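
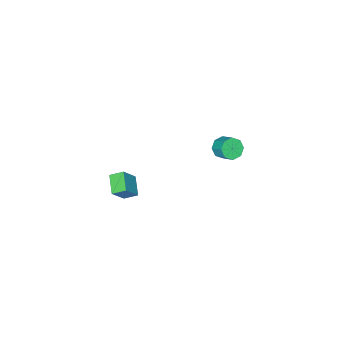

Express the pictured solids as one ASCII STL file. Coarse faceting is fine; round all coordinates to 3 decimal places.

solid 
facet normal -0.144 -0.806 -0.574
outer loop
vertex -3.449 -0.356 -4.19
vertex -3.768 -0.705 -3.62
vertex -4.008 -0.271 -4.169
endloop
endfacet
facet normal 0.056 0.573 -0.817
outer loop
vertex -3.449 -0.356 -4.19
vertex -4.008 -0.271 -4.169
vertex -3.293 0.514 -3.569
endloop
endfacet
facet normal 0.058 0.573 -0.818
outer loop
vertex -3.293 0.514 -3.569
vertex -4.008 -0.271 -4.169
vertex -3.853 0.599 -3.549
endloop
endfacet
facet normal 0.143 0.806 0.574
outer loop
vertex -3.293 0.514 -3.569
vertex -3.853 0.599 -3.549
vertex -3.612 0.165 -3.0
endloop
endfacet
facet normal -0.144 -0.806 -0.574
outer loop
vertex -4.008 -0.271 -4.169
vertex -3.768 -0.705 -3.62
vertex -4.427 -0.44 -3.827
endloop
endfacet
facet normal -0.658 0.511 -0.553
outer loop
vertex -4.008 -0.271 -4.169
vertex -4.427 -0.44 -3.827
vertex -3.853 0.599 -3.549
endloop
endfacet
facet normal -0.658 0.511 -0.552
outer loop
vertex -3.853 0.599 -3.549
vertex -4.427 -0.44 -3.827
vertex -4.271 0.43 -3.207
endloop
endfacet
facet normal 0.144 0.806 0.574
outer loop
vertex -3.853 0.599 -3.549
vertex -4.271 0.43 -3.207
vertex -3.612 0.165 -3.0
endloop
endfacet
facet normal -0.144 -0.806 -0.574
outer loop
vertex -4.427 -0.44 -3.827
vertex -3.768 -0.705 -3.62
vertex -4.459 -0.764 -3.364
endloop
endfacet
facet normal -0.988 0.151 0.037
outer loop
vertex -4.427 -0.44 -3.827
vertex -4.459 -0.764 -3.364
vertex -4.271 0.43 -3.207
endloop
endfacet
facet normal -0.988 0.151 0.035
outer loop
vertex -4.271 0.43 -3.207
vertex -4.459 -0.764 -3.364
vertex -4.304 0.106 -2.744
endloop
endfacet
facet normal 0.144 0.806 0.574
outer loop
vertex -4.271 0.43 -3.207
vertex -4.304 0.106 -2.744
vertex -3.612 0.165 -3.0
endloop
endfacet
facet normal -0.144 -0.805 -0.575
outer loop
vertex -4.459 -0.764 -3.364
vertex -3.768 -0.705 -3.62
vertex -4.087 -1.054 -3.051
endloop
endfacet
facet normal -0.740 -0.298 0.603
outer loop
vertex -4.459 -0.764 -3.364
vertex -4.087 -1.054 -3.051
vertex -4.304 0.106 -2.744
endloop
endfacet
facet normal -0.740 -0.298 0.603
outer loop
vertex -4.304 0.106 -2.744
vertex -4.087 -1.054 -3.051
vertex -3.931 -0.184 -2.43
endloop
endfacet
facet normal 0.144 0.806 0.574
outer loop
vertex -4.304 0.106 -2.744
vertex -3.931 -0.184 -2.43
vertex -3.612 0.165 -3.0
endloop
endfacet
facet normal -0.143 -0.806 -0.574
outer loop
vertex -4.087 -1.054 -3.051
vertex -3.768 -0.705 -3.62
vertex -3.527 -1.139 -3.071
endloop
endfacet
facet normal -0.058 -0.573 0.817
outer loop
vertex -4.087 -1.054 -3.051
vertex -3.527 -1.139 -3.071
vertex -3.931 -0.184 -2.43
endloop
endfacet
facet normal -0.056 -0.573 0.818
outer loop
vertex -3.931 -0.184 -2.43
vertex -3.527 -1.139 -3.071
vertex -3.372 -0.269 -2.451
endloop
endfacet
facet normal 0.144 0.806 0.574
outer loop
vertex -3.931 -0.184 -2.43
vertex -3.372 -0.269 -2.451
vertex -3.612 0.165 -3.0
endloop
endfacet
facet normal -0.144 -0.806 -0.574
outer loop
vertex -3.527 -1.139 -3.071
vertex -3.768 -0.705 -3.62
vertex -3.109 -0.97 -3.413
endloop
endfacet
facet normal 0.659 -0.511 0.552
outer loop
vertex -3.527 -1.139 -3.071
vertex -3.109 -0.97 -3.413
vertex -3.372 -0.269 -2.451
endloop
endfacet
facet normal 0.658 -0.512 0.553
outer loop
vertex -3.372 -0.269 -2.451
vertex -3.109 -0.97 -3.413
vertex -2.953 -0.1 -2.793
endloop
endfacet
facet normal 0.144 0.806 0.574
outer loop
vertex -3.372 -0.269 -2.451
vertex -2.953 -0.1 -2.793
vertex -3.612 0.165 -3.0
endloop
endfacet
facet normal -0.144 -0.806 -0.574
outer loop
vertex -3.109 -0.97 -3.413
vertex -3.768 -0.705 -3.62
vertex -3.076 -0.646 -3.876
endloop
endfacet
facet normal 0.988 -0.152 -0.036
outer loop
vertex -3.109 -0.97 -3.413
vertex -3.076 -0.646 -3.876
vertex -2.953 -0.1 -2.793
endloop
endfacet
facet normal 0.988 -0.150 -0.037
outer loop
vertex -2.953 -0.1 -2.793
vertex -3.076 -0.646 -3.876
vertex -2.921 0.224 -3.256
endloop
endfacet
facet normal 0.144 0.806 0.574
outer loop
vertex -2.953 -0.1 -2.793
vertex -2.921 0.224 -3.256
vertex -3.612 0.165 -3.0
endloop
endfacet
facet normal -0.144 -0.806 -0.574
outer loop
vertex -3.076 -0.646 -3.876
vertex -3.768 -0.705 -3.62
vertex -3.449 -0.356 -4.19
endloop
endfacet
facet normal 0.740 0.298 -0.603
outer loop
vertex -3.076 -0.646 -3.876
vertex -3.449 -0.356 -4.19
vertex -2.921 0.224 -3.256
endloop
endfacet
facet normal 0.740 0.298 -0.603
outer loop
vertex -2.921 0.224 -3.256
vertex -3.449 -0.356 -4.19
vertex -3.293 0.514 -3.569
endloop
endfacet
facet normal 0.144 0.805 0.575
outer loop
vertex -2.921 0.224 -3.256
vertex -3.293 0.514 -3.569
vertex -3.612 0.165 -3.0
endloop
endfacet
facet normal -0.614 0.024 -0.789
outer loop
vertex 2.8 -1.162 -1.686
vertex 3.498 -0.276 -2.203
vertex 3.282 -1.77 -2.08
endloop
endfacet
facet normal -0.562 -0.715 0.416
outer loop
vertex 4.142 -1.804 -0.977
vertex 2.8 -1.162 -1.686
vertex 3.282 -1.77 -2.08
endloop
endfacet
facet normal -0.615 0.024 -0.788
outer loop
vertex 3.282 -1.77 -2.08
vertex 3.498 -0.276 -2.203
vertex 3.979 -0.884 -2.597
endloop
endfacet
facet normal 0.553 -0.699 -0.453
outer loop
vertex 3.979 -0.884 -2.597
vertex 4.142 -1.804 -0.977
vertex 3.282 -1.77 -2.08
endloop
endfacet
facet normal -0.553 0.700 0.453
outer loop
vertex 2.8 -1.162 -1.686
vertex 4.358 -0.31 -1.1
vertex 3.498 -0.276 -2.203
endloop
endfacet
facet normal -0.562 -0.715 0.417
outer loop
vertex 3.661 -1.196 -0.583
vertex 2.8 -1.162 -1.686
vertex 4.142 -1.804 -0.977
endloop
endfacet
facet normal -0.553 0.699 0.453
outer loop
vertex 3.661 -1.196 -0.583
vertex 4.358 -0.31 -1.1
vertex 2.8 -1.162 -1.686
endloop
endfacet
facet normal 0.562 0.715 -0.416
outer loop
vertex 3.498 -0.276 -2.203
vertex 4.358 -0.31 -1.1
vertex 3.979 -0.884 -2.597
endloop
endfacet
facet normal 0.553 -0.700 -0.453
outer loop
vertex 4.84 -0.918 -1.494
vertex 4.142 -1.804 -0.977
vertex 3.979 -0.884 -2.597
endloop
endfacet
facet normal 0.562 0.715 -0.416
outer loop
vertex 3.979 -0.884 -2.597
vertex 4.358 -0.31 -1.1
vertex 4.84 -0.918 -1.494
endloop
endfacet
facet normal 0.615 -0.024 0.788
outer loop
vertex 4.84 -0.918 -1.494
vertex 3.661 -1.196 -0.583
vertex 4.142 -1.804 -0.977
endloop
endfacet
facet normal 0.615 -0.024 0.788
outer loop
vertex 4.358 -0.31 -1.1
vertex 3.661 -1.196 -0.583
vertex 4.84 -0.918 -1.494
endloop
endfacet

endsolid


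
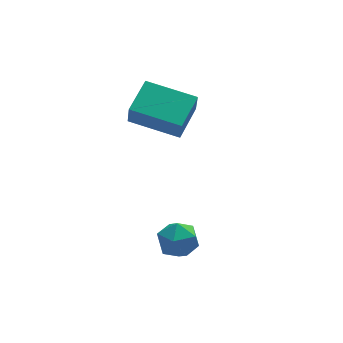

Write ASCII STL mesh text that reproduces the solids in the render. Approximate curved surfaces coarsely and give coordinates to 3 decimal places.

solid 
facet normal -0.970 0.148 -0.195
outer loop
vertex -3.168 0.728 -2.261
vertex -3.318 -0.026 -2.087
vertex -3.348 0.522 -1.521
endloop
endfacet
facet normal -0.665 0.746 0.046
outer loop
vertex -3.168 0.728 -2.261
vertex -3.348 0.522 -1.521
vertex -2.772 1.044 -1.656
endloop
endfacet
facet normal -0.126 0.911 -0.393
outer loop
vertex -3.168 0.728 -2.261
vertex -2.772 1.044 -1.656
vertex -2.385 0.817 -2.305
endloop
endfacet
facet normal -0.098 0.414 -0.905
outer loop
vertex -3.168 0.728 -2.261
vertex -2.385 0.817 -2.305
vertex -2.723 0.156 -2.571
endloop
endfacet
facet normal -0.619 -0.057 -0.783
outer loop
vertex -3.168 0.728 -2.261
vertex -2.723 0.156 -2.571
vertex -3.318 -0.026 -2.087
endloop
endfacet
facet normal -0.390 0.609 0.691
outer loop
vertex -2.772 1.044 -1.656
vertex -3.348 0.522 -1.521
vertex -2.677 0.484 -1.109
endloop
endfacet
facet normal -0.884 -0.358 0.300
outer loop
vertex -3.348 0.522 -1.521
vertex -3.318 -0.026 -2.087
vertex -3.015 -0.177 -1.375
endloop
endfacet
facet normal -0.318 -0.689 -0.651
outer loop
vertex -3.318 -0.026 -2.087
vertex -2.723 0.156 -2.571
vertex -2.628 -0.404 -2.024
endloop
endfacet
facet normal 0.525 0.073 -0.848
outer loop
vertex -2.723 0.156 -2.571
vertex -2.385 0.817 -2.305
vertex -2.052 0.118 -2.159
endloop
endfacet
facet normal 0.482 0.876 -0.019
outer loop
vertex -2.385 0.817 -2.305
vertex -2.772 1.044 -1.656
vertex -2.082 0.666 -1.593
endloop
endfacet
facet normal 0.098 -0.414 0.905
outer loop
vertex -2.232 -0.088 -1.419
vertex -2.677 0.484 -1.109
vertex -3.015 -0.177 -1.375
endloop
endfacet
facet normal 0.126 -0.911 0.393
outer loop
vertex -2.232 -0.088 -1.419
vertex -3.015 -0.177 -1.375
vertex -2.628 -0.404 -2.024
endloop
endfacet
facet normal 0.665 -0.746 -0.046
outer loop
vertex -2.232 -0.088 -1.419
vertex -2.628 -0.404 -2.024
vertex -2.052 0.118 -2.159
endloop
endfacet
facet normal 0.970 -0.148 0.195
outer loop
vertex -2.232 -0.088 -1.419
vertex -2.052 0.118 -2.159
vertex -2.082 0.666 -1.593
endloop
endfacet
facet normal 0.619 0.057 0.783
outer loop
vertex -2.232 -0.088 -1.419
vertex -2.082 0.666 -1.593
vertex -2.677 0.484 -1.109
endloop
endfacet
facet normal -0.525 -0.073 0.848
outer loop
vertex -3.015 -0.177 -1.375
vertex -2.677 0.484 -1.109
vertex -3.348 0.522 -1.521
endloop
endfacet
facet normal -0.482 -0.876 0.019
outer loop
vertex -2.628 -0.404 -2.024
vertex -3.015 -0.177 -1.375
vertex -3.318 -0.026 -2.087
endloop
endfacet
facet normal 0.390 -0.609 -0.691
outer loop
vertex -2.052 0.118 -2.159
vertex -2.628 -0.404 -2.024
vertex -2.723 0.156 -2.571
endloop
endfacet
facet normal 0.884 0.358 -0.300
outer loop
vertex -2.082 0.666 -1.593
vertex -2.052 0.118 -2.159
vertex -2.385 0.817 -2.305
endloop
endfacet
facet normal 0.318 0.689 0.651
outer loop
vertex -2.677 0.484 -1.109
vertex -2.082 0.666 -1.593
vertex -2.772 1.044 -1.656
endloop
endfacet
facet normal -0.791 0.584 0.183
outer loop
vertex -3.347 3.742 2.232
vertex -2.469 4.789 2.686
vertex -3.298 4.088 1.338
endloop
endfacet
facet normal -0.610 -0.727 -0.315
outer loop
vertex -1.811 2.991 0.994
vertex -3.347 3.742 2.232
vertex -3.298 4.088 1.338
endloop
endfacet
facet normal -0.791 0.584 0.183
outer loop
vertex -3.298 4.088 1.338
vertex -2.469 4.789 2.686
vertex -2.42 5.136 1.792
endloop
endfacet
facet normal 0.051 0.361 -0.931
outer loop
vertex -2.42 5.136 1.792
vertex -1.811 2.991 0.994
vertex -3.298 4.088 1.338
endloop
endfacet
facet normal -0.051 -0.361 0.931
outer loop
vertex -3.347 3.742 2.232
vertex -0.982 3.692 2.342
vertex -2.469 4.789 2.686
endloop
endfacet
facet normal -0.610 -0.727 -0.316
outer loop
vertex -1.86 2.644 1.888
vertex -3.347 3.742 2.232
vertex -1.811 2.991 0.994
endloop
endfacet
facet normal -0.051 -0.361 0.931
outer loop
vertex -1.86 2.644 1.888
vertex -0.982 3.692 2.342
vertex -3.347 3.742 2.232
endloop
endfacet
facet normal 0.610 0.727 0.316
outer loop
vertex -2.469 4.789 2.686
vertex -0.982 3.692 2.342
vertex -2.42 5.136 1.792
endloop
endfacet
facet normal 0.051 0.361 -0.931
outer loop
vertex -0.933 4.038 1.448
vertex -1.811 2.991 0.994
vertex -2.42 5.136 1.792
endloop
endfacet
facet normal 0.610 0.727 0.315
outer loop
vertex -2.42 5.136 1.792
vertex -0.982 3.692 2.342
vertex -0.933 4.038 1.448
endloop
endfacet
facet normal 0.791 -0.584 -0.183
outer loop
vertex -0.933 4.038 1.448
vertex -1.86 2.644 1.888
vertex -1.811 2.991 0.994
endloop
endfacet
facet normal 0.791 -0.584 -0.183
outer loop
vertex -0.982 3.692 2.342
vertex -1.86 2.644 1.888
vertex -0.933 4.038 1.448
endloop
endfacet

endsolid


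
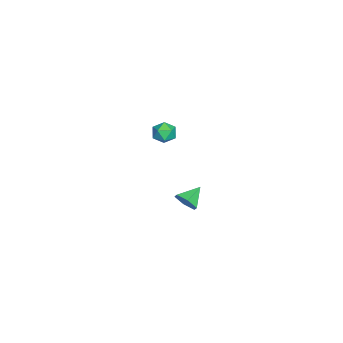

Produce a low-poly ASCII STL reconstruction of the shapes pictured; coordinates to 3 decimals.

solid 
facet normal 0.351 0.099 0.931
outer loop
vertex 1.461 -3.189 3.928
vertex 0.946 -3.654 4.172
vertex 1.599 -3.911 3.953
endloop
endfacet
facet normal 0.873 0.183 0.452
outer loop
vertex 1.461 -3.189 3.928
vertex 1.599 -3.911 3.953
vertex 1.817 -3.515 3.372
endloop
endfacet
facet normal 0.692 0.722 0.020
outer loop
vertex 1.461 -3.189 3.928
vertex 1.817 -3.515 3.372
vertex 1.297 -3.013 3.233
endloop
endfacet
facet normal 0.058 0.971 0.232
outer loop
vertex 1.461 -3.189 3.928
vertex 1.297 -3.013 3.233
vertex 0.759 -3.099 3.727
endloop
endfacet
facet normal -0.153 0.586 0.796
outer loop
vertex 1.461 -3.189 3.928
vertex 0.759 -3.099 3.727
vertex 0.946 -3.654 4.172
endloop
endfacet
facet normal 0.909 -0.413 0.060
outer loop
vertex 1.817 -3.515 3.372
vertex 1.599 -3.911 3.953
vertex 1.521 -4.181 3.273
endloop
endfacet
facet normal 0.064 -0.547 0.834
outer loop
vertex 1.599 -3.911 3.953
vertex 0.946 -3.654 4.172
vertex 0.983 -4.267 3.767
endloop
endfacet
facet normal -0.750 0.242 0.616
outer loop
vertex 0.946 -3.654 4.172
vertex 0.759 -3.099 3.727
vertex 0.463 -3.765 3.628
endloop
endfacet
facet normal -0.409 0.863 -0.296
outer loop
vertex 0.759 -3.099 3.727
vertex 1.297 -3.013 3.233
vertex 0.681 -3.369 3.047
endloop
endfacet
facet normal 0.615 0.460 -0.640
outer loop
vertex 1.297 -3.013 3.233
vertex 1.817 -3.515 3.372
vertex 1.334 -3.626 2.828
endloop
endfacet
facet normal -0.058 -0.971 -0.232
outer loop
vertex 0.819 -4.091 3.072
vertex 1.521 -4.181 3.273
vertex 0.983 -4.267 3.767
endloop
endfacet
facet normal -0.692 -0.722 -0.020
outer loop
vertex 0.819 -4.091 3.072
vertex 0.983 -4.267 3.767
vertex 0.463 -3.765 3.628
endloop
endfacet
facet normal -0.873 -0.183 -0.452
outer loop
vertex 0.819 -4.091 3.072
vertex 0.463 -3.765 3.628
vertex 0.681 -3.369 3.047
endloop
endfacet
facet normal -0.351 -0.099 -0.931
outer loop
vertex 0.819 -4.091 3.072
vertex 0.681 -3.369 3.047
vertex 1.334 -3.626 2.828
endloop
endfacet
facet normal 0.153 -0.586 -0.796
outer loop
vertex 0.819 -4.091 3.072
vertex 1.334 -3.626 2.828
vertex 1.521 -4.181 3.273
endloop
endfacet
facet normal 0.409 -0.863 0.296
outer loop
vertex 0.983 -4.267 3.767
vertex 1.521 -4.181 3.273
vertex 1.599 -3.911 3.953
endloop
endfacet
facet normal -0.615 -0.460 0.640
outer loop
vertex 0.463 -3.765 3.628
vertex 0.983 -4.267 3.767
vertex 0.946 -3.654 4.172
endloop
endfacet
facet normal -0.909 0.413 -0.060
outer loop
vertex 0.681 -3.369 3.047
vertex 0.463 -3.765 3.628
vertex 0.759 -3.099 3.727
endloop
endfacet
facet normal -0.064 0.547 -0.834
outer loop
vertex 1.334 -3.626 2.828
vertex 0.681 -3.369 3.047
vertex 1.297 -3.013 3.233
endloop
endfacet
facet normal 0.750 -0.242 -0.616
outer loop
vertex 1.521 -4.181 3.273
vertex 1.334 -3.626 2.828
vertex 1.817 -3.515 3.372
endloop
endfacet
facet normal 0.717 -0.514 -0.472
outer loop
vertex -0.965 -2.659 -3.591
vertex -1.49 -2.854 -4.176
vertex -1.047 -2.179 -4.238
endloop
endfacet
facet normal 0.279 0.788 0.549
outer loop
vertex -0.965 -2.659 -3.591
vertex -1.047 -2.179 -4.238
vertex -2.45 -2.166 -3.544
endloop
endfacet
facet normal 0.717 -0.514 -0.472
outer loop
vertex -1.047 -2.179 -4.238
vertex -1.49 -2.854 -4.176
vertex -1.572 -2.374 -4.823
endloop
endfacet
facet normal -0.104 0.968 -0.229
outer loop
vertex -1.047 -2.179 -4.238
vertex -1.572 -2.374 -4.823
vertex -2.45 -2.166 -3.544
endloop
endfacet
facet normal 0.717 -0.514 -0.472
outer loop
vertex -1.572 -2.374 -4.823
vertex -1.49 -2.854 -4.176
vertex -2.015 -3.049 -4.761
endloop
endfacet
facet normal -0.716 0.418 -0.559
outer loop
vertex -1.572 -2.374 -4.823
vertex -2.015 -3.049 -4.761
vertex -2.45 -2.166 -3.544
endloop
endfacet
facet normal 0.717 -0.514 -0.472
outer loop
vertex -2.015 -3.049 -4.761
vertex -1.49 -2.854 -4.176
vertex -1.933 -3.529 -4.114
endloop
endfacet
facet normal -0.944 -0.311 -0.111
outer loop
vertex -2.015 -3.049 -4.761
vertex -1.933 -3.529 -4.114
vertex -2.45 -2.166 -3.544
endloop
endfacet
facet normal 0.717 -0.514 -0.472
outer loop
vertex -1.933 -3.529 -4.114
vertex -1.49 -2.854 -4.176
vertex -1.408 -3.334 -3.529
endloop
endfacet
facet normal -0.560 -0.491 0.667
outer loop
vertex -1.933 -3.529 -4.114
vertex -1.408 -3.334 -3.529
vertex -2.45 -2.166 -3.544
endloop
endfacet
facet normal 0.717 -0.514 -0.472
outer loop
vertex -1.408 -3.334 -3.529
vertex -1.49 -2.854 -4.176
vertex -0.965 -2.659 -3.591
endloop
endfacet
facet normal 0.051 0.058 0.997
outer loop
vertex -1.408 -3.334 -3.529
vertex -0.965 -2.659 -3.591
vertex -2.45 -2.166 -3.544
endloop
endfacet

endsolid


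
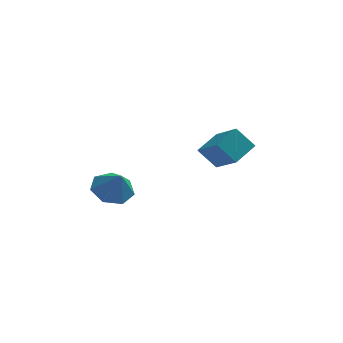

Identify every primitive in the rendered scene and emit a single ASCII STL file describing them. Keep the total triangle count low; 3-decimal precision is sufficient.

solid 
facet normal -0.334 0.426 -0.841
outer loop
vertex -1.249 -4.14 -1.146
vertex -1.714 -3.511 -0.643
vertex -0.843 -3.466 -0.966
endloop
endfacet
facet normal 0.846 -0.528 0.070
outer loop
vertex -1.249 -4.14 -1.146
vertex -0.843 -3.466 -0.966
vertex -1.306 -4.029 0.383
endloop
endfacet
facet normal -0.334 0.425 -0.841
outer loop
vertex -0.843 -3.466 -0.966
vertex -1.714 -3.511 -0.643
vertex -1.092 -2.826 -0.544
endloop
endfacet
facet normal 0.923 0.118 0.366
outer loop
vertex -0.843 -3.466 -0.966
vertex -1.092 -2.826 -0.544
vertex -1.306 -4.029 0.383
endloop
endfacet
facet normal -0.334 0.425 -0.841
outer loop
vertex -1.092 -2.826 -0.544
vertex -1.714 -3.511 -0.643
vertex -1.81 -2.701 -0.196
endloop
endfacet
facet normal 0.447 0.495 0.745
outer loop
vertex -1.092 -2.826 -0.544
vertex -1.81 -2.701 -0.196
vertex -1.306 -4.029 0.383
endloop
endfacet
facet normal -0.334 0.425 -0.841
outer loop
vertex -1.81 -2.701 -0.196
vertex -1.714 -3.511 -0.643
vertex -2.455 -3.186 -0.185
endloop
endfacet
facet normal -0.223 0.317 0.922
outer loop
vertex -1.81 -2.701 -0.196
vertex -2.455 -3.186 -0.185
vertex -1.306 -4.029 0.383
endloop
endfacet
facet normal -0.334 0.425 -0.841
outer loop
vertex -2.455 -3.186 -0.185
vertex -1.714 -3.511 -0.643
vertex -2.542 -3.915 -0.519
endloop
endfacet
facet normal -0.583 -0.280 0.763
outer loop
vertex -2.455 -3.186 -0.185
vertex -2.542 -3.915 -0.519
vertex -1.306 -4.029 0.383
endloop
endfacet
facet normal -0.334 0.426 -0.841
outer loop
vertex -2.542 -3.915 -0.519
vertex -1.714 -3.511 -0.643
vertex -2.005 -4.34 -0.947
endloop
endfacet
facet normal -0.361 -0.848 0.388
outer loop
vertex -2.542 -3.915 -0.519
vertex -2.005 -4.34 -0.947
vertex -1.306 -4.029 0.383
endloop
endfacet
facet normal -0.334 0.426 -0.841
outer loop
vertex -2.005 -4.34 -0.947
vertex -1.714 -3.511 -0.643
vertex -1.249 -4.14 -1.146
endloop
endfacet
facet normal 0.275 -0.958 0.080
outer loop
vertex -2.005 -4.34 -0.947
vertex -1.249 -4.14 -1.146
vertex -1.306 -4.029 0.383
endloop
endfacet
facet normal -0.661 0.126 0.740
outer loop
vertex 2.97 1.239 0.483
vertex 2.097 2.477 -0.508
vertex 2.217 0.298 -0.029
endloop
endfacet
facet normal 0.482 -0.684 0.548
outer loop
vertex 3.023 0.143 -0.932
vertex 2.97 1.239 0.483
vertex 2.217 0.298 -0.029
endloop
endfacet
facet normal -0.661 0.126 0.740
outer loop
vertex 2.217 0.298 -0.029
vertex 2.097 2.477 -0.508
vertex 1.344 1.535 -1.02
endloop
endfacet
facet normal -0.575 -0.719 -0.390
outer loop
vertex 1.344 1.535 -1.02
vertex 3.023 0.143 -0.932
vertex 2.217 0.298 -0.029
endloop
endfacet
facet normal 0.576 0.718 0.390
outer loop
vertex 2.97 1.239 0.483
vertex 2.903 2.322 -1.411
vertex 2.097 2.477 -0.508
endloop
endfacet
facet normal 0.483 -0.683 0.547
outer loop
vertex 3.776 1.085 -0.42
vertex 2.97 1.239 0.483
vertex 3.023 0.143 -0.932
endloop
endfacet
facet normal 0.575 0.719 0.391
outer loop
vertex 3.776 1.085 -0.42
vertex 2.903 2.322 -1.411
vertex 2.97 1.239 0.483
endloop
endfacet
facet normal -0.482 0.683 -0.548
outer loop
vertex 2.097 2.477 -0.508
vertex 2.903 2.322 -1.411
vertex 1.344 1.535 -1.02
endloop
endfacet
facet normal -0.575 -0.719 -0.391
outer loop
vertex 2.15 1.381 -1.923
vertex 3.023 0.143 -0.932
vertex 1.344 1.535 -1.02
endloop
endfacet
facet normal -0.482 0.684 -0.547
outer loop
vertex 1.344 1.535 -1.02
vertex 2.903 2.322 -1.411
vertex 2.15 1.381 -1.923
endloop
endfacet
facet normal 0.661 -0.126 -0.740
outer loop
vertex 2.15 1.381 -1.923
vertex 3.776 1.085 -0.42
vertex 3.023 0.143 -0.932
endloop
endfacet
facet normal 0.661 -0.126 -0.740
outer loop
vertex 2.903 2.322 -1.411
vertex 3.776 1.085 -0.42
vertex 2.15 1.381 -1.923
endloop
endfacet

endsolid


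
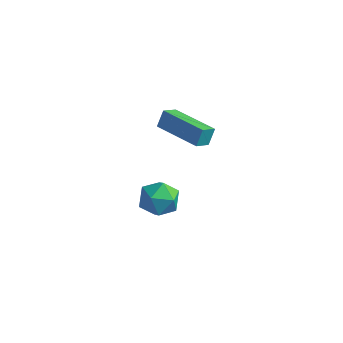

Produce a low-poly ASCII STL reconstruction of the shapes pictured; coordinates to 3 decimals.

solid 
facet normal -0.971 0.230 -0.071
outer loop
vertex -1.503 -3.489 2.473
vertex -1.315 -2.826 2.048
vertex -1.554 -3.915 1.786
endloop
endfacet
facet normal -0.231 -0.819 0.525
outer loop
vertex 0.475 -4.394 1.932
vertex -1.503 -3.489 2.473
vertex -1.554 -3.915 1.786
endloop
endfacet
facet normal -0.971 0.230 -0.070
outer loop
vertex -1.554 -3.915 1.786
vertex -1.315 -2.826 2.048
vertex -1.366 -3.251 1.361
endloop
endfacet
facet normal -0.063 -0.525 -0.849
outer loop
vertex -1.366 -3.251 1.361
vertex 0.475 -4.394 1.932
vertex -1.554 -3.915 1.786
endloop
endfacet
facet normal 0.063 0.526 0.848
outer loop
vertex -1.503 -3.489 2.473
vertex 0.714 -3.305 2.194
vertex -1.315 -2.826 2.048
endloop
endfacet
facet normal -0.232 -0.820 0.524
outer loop
vertex 0.526 -3.969 2.619
vertex -1.503 -3.489 2.473
vertex 0.475 -4.394 1.932
endloop
endfacet
facet normal 0.063 0.525 0.849
outer loop
vertex 0.526 -3.969 2.619
vertex 0.714 -3.305 2.194
vertex -1.503 -3.489 2.473
endloop
endfacet
facet normal 0.231 0.820 -0.524
outer loop
vertex -1.315 -2.826 2.048
vertex 0.714 -3.305 2.194
vertex -1.366 -3.251 1.361
endloop
endfacet
facet normal -0.063 -0.526 -0.848
outer loop
vertex 0.663 -3.731 1.507
vertex 0.475 -4.394 1.932
vertex -1.366 -3.251 1.361
endloop
endfacet
facet normal 0.232 0.819 -0.525
outer loop
vertex -1.366 -3.251 1.361
vertex 0.714 -3.305 2.194
vertex 0.663 -3.731 1.507
endloop
endfacet
facet normal 0.971 -0.230 0.070
outer loop
vertex 0.663 -3.731 1.507
vertex 0.526 -3.969 2.619
vertex 0.475 -4.394 1.932
endloop
endfacet
facet normal 0.971 -0.230 0.070
outer loop
vertex 0.714 -3.305 2.194
vertex 0.526 -3.969 2.619
vertex 0.663 -3.731 1.507
endloop
endfacet
facet normal 0.056 0.988 -0.145
outer loop
vertex -1.508 -3.205 -3.922
vertex -1.957 -3.057 -3.09
vertex -1.002 -3.115 -3.115
endloop
endfacet
facet normal 0.607 0.653 -0.453
outer loop
vertex -1.508 -3.205 -3.922
vertex -1.002 -3.115 -3.115
vertex -0.763 -3.783 -3.757
endloop
endfacet
facet normal 0.345 0.181 -0.921
outer loop
vertex -1.508 -3.205 -3.922
vertex -0.763 -3.783 -3.757
vertex -1.571 -4.137 -4.129
endloop
endfacet
facet normal -0.367 0.225 -0.902
outer loop
vertex -1.508 -3.205 -3.922
vertex -1.571 -4.137 -4.129
vertex -2.308 -3.688 -3.717
endloop
endfacet
facet normal -0.545 0.724 -0.423
outer loop
vertex -1.508 -3.205 -3.922
vertex -2.308 -3.688 -3.717
vertex -1.957 -3.057 -3.09
endloop
endfacet
facet normal 0.955 0.290 0.054
outer loop
vertex -0.763 -3.783 -3.757
vertex -1.002 -3.115 -3.115
vertex -0.752 -3.992 -2.823
endloop
endfacet
facet normal 0.065 0.832 0.551
outer loop
vertex -1.002 -3.115 -3.115
vertex -1.957 -3.057 -3.09
vertex -1.489 -3.543 -2.411
endloop
endfacet
facet normal -0.909 0.405 0.101
outer loop
vertex -1.957 -3.057 -3.09
vertex -2.308 -3.688 -3.717
vertex -2.297 -3.897 -2.783
endloop
endfacet
facet normal -0.621 -0.401 -0.673
outer loop
vertex -2.308 -3.688 -3.717
vertex -1.571 -4.137 -4.129
vertex -2.058 -4.565 -3.425
endloop
endfacet
facet normal 0.531 -0.472 -0.704
outer loop
vertex -1.571 -4.137 -4.129
vertex -0.763 -3.783 -3.757
vertex -1.103 -4.623 -3.45
endloop
endfacet
facet normal 0.367 -0.225 0.902
outer loop
vertex -1.552 -4.475 -2.618
vertex -0.752 -3.992 -2.823
vertex -1.489 -3.543 -2.411
endloop
endfacet
facet normal -0.345 -0.181 0.921
outer loop
vertex -1.552 -4.475 -2.618
vertex -1.489 -3.543 -2.411
vertex -2.297 -3.897 -2.783
endloop
endfacet
facet normal -0.607 -0.653 0.453
outer loop
vertex -1.552 -4.475 -2.618
vertex -2.297 -3.897 -2.783
vertex -2.058 -4.565 -3.425
endloop
endfacet
facet normal -0.056 -0.988 0.145
outer loop
vertex -1.552 -4.475 -2.618
vertex -2.058 -4.565 -3.425
vertex -1.103 -4.623 -3.45
endloop
endfacet
facet normal 0.545 -0.724 0.423
outer loop
vertex -1.552 -4.475 -2.618
vertex -1.103 -4.623 -3.45
vertex -0.752 -3.992 -2.823
endloop
endfacet
facet normal 0.621 0.401 0.673
outer loop
vertex -1.489 -3.543 -2.411
vertex -0.752 -3.992 -2.823
vertex -1.002 -3.115 -3.115
endloop
endfacet
facet normal -0.531 0.472 0.704
outer loop
vertex -2.297 -3.897 -2.783
vertex -1.489 -3.543 -2.411
vertex -1.957 -3.057 -3.09
endloop
endfacet
facet normal -0.955 -0.290 -0.054
outer loop
vertex -2.058 -4.565 -3.425
vertex -2.297 -3.897 -2.783
vertex -2.308 -3.688 -3.717
endloop
endfacet
facet normal -0.065 -0.832 -0.551
outer loop
vertex -1.103 -4.623 -3.45
vertex -2.058 -4.565 -3.425
vertex -1.571 -4.137 -4.129
endloop
endfacet
facet normal 0.909 -0.405 -0.101
outer loop
vertex -0.752 -3.992 -2.823
vertex -1.103 -4.623 -3.45
vertex -0.763 -3.783 -3.757
endloop
endfacet

endsolid


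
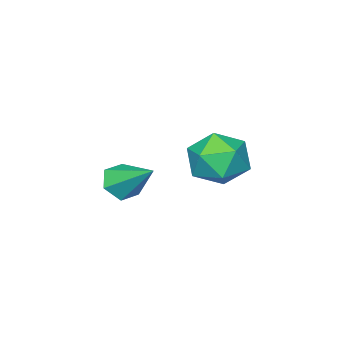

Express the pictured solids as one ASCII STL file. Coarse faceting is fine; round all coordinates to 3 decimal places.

solid 
facet normal 0.010 -0.804 -0.594
outer loop
vertex -3.034 -3.903 -0.676
vertex -3.421 -4.281 -0.171
vertex -3.773 -3.897 -0.697
endloop
endfacet
facet normal 0.022 0.838 -0.545
outer loop
vertex -3.034 -3.903 -0.676
vertex -3.773 -3.897 -0.697
vertex -3.439 -2.899 0.851
endloop
endfacet
facet normal 0.010 -0.804 -0.594
outer loop
vertex -3.773 -3.897 -0.697
vertex -3.421 -4.281 -0.171
vertex -4.161 -4.275 -0.192
endloop
endfacet
facet normal -0.802 0.566 -0.192
outer loop
vertex -3.773 -3.897 -0.697
vertex -4.161 -4.275 -0.192
vertex -3.439 -2.899 0.851
endloop
endfacet
facet normal 0.010 -0.804 -0.595
outer loop
vertex -4.161 -4.275 -0.192
vertex -3.421 -4.281 -0.171
vertex -3.809 -4.659 0.333
endloop
endfacet
facet normal -0.828 0.009 0.561
outer loop
vertex -4.161 -4.275 -0.192
vertex -3.809 -4.659 0.333
vertex -3.439 -2.899 0.851
endloop
endfacet
facet normal 0.009 -0.803 -0.595
outer loop
vertex -3.809 -4.659 0.333
vertex -3.421 -4.281 -0.171
vertex -3.069 -4.666 0.354
endloop
endfacet
facet normal -0.030 -0.276 0.961
outer loop
vertex -3.809 -4.659 0.333
vertex -3.069 -4.666 0.354
vertex -3.439 -2.899 0.851
endloop
endfacet
facet normal 0.010 -0.803 -0.596
outer loop
vertex -3.069 -4.666 0.354
vertex -3.421 -4.281 -0.171
vertex -2.681 -4.287 -0.15
endloop
endfacet
facet normal 0.794 -0.005 0.608
outer loop
vertex -3.069 -4.666 0.354
vertex -2.681 -4.287 -0.15
vertex -3.439 -2.899 0.851
endloop
endfacet
facet normal 0.010 -0.804 -0.594
outer loop
vertex -2.681 -4.287 -0.15
vertex -3.421 -4.281 -0.171
vertex -3.034 -3.903 -0.676
endloop
endfacet
facet normal 0.820 0.553 -0.146
outer loop
vertex -2.681 -4.287 -0.15
vertex -3.034 -3.903 -0.676
vertex -3.439 -2.899 0.851
endloop
endfacet
facet normal -0.599 -0.287 0.747
outer loop
vertex -4.605 -0.292 2.633
vertex -4.398 -1.298 2.412
vertex -3.795 -0.775 3.097
endloop
endfacet
facet normal -0.302 0.347 0.888
outer loop
vertex -4.605 -0.292 2.633
vertex -3.795 -0.775 3.097
vertex -3.689 0.211 2.748
endloop
endfacet
facet normal -0.483 0.796 0.366
outer loop
vertex -4.605 -0.292 2.633
vertex -3.689 0.211 2.748
vertex -4.227 0.298 1.849
endloop
endfacet
facet normal -0.892 0.441 -0.098
outer loop
vertex -4.605 -0.292 2.633
vertex -4.227 0.298 1.849
vertex -4.665 -0.635 1.641
endloop
endfacet
facet normal -0.964 -0.228 0.137
outer loop
vertex -4.605 -0.292 2.633
vertex -4.665 -0.635 1.641
vertex -4.398 -1.298 2.412
endloop
endfacet
facet normal 0.407 0.266 0.874
outer loop
vertex -3.689 0.211 2.748
vertex -3.795 -0.775 3.097
vertex -2.915 -0.485 2.599
endloop
endfacet
facet normal -0.074 -0.760 0.646
outer loop
vertex -3.795 -0.775 3.097
vertex -4.398 -1.298 2.412
vertex -3.353 -1.418 2.391
endloop
endfacet
facet normal -0.664 -0.665 -0.342
outer loop
vertex -4.398 -1.298 2.412
vertex -4.665 -0.635 1.641
vertex -3.891 -1.331 1.492
endloop
endfacet
facet normal -0.548 0.419 -0.724
outer loop
vertex -4.665 -0.635 1.641
vertex -4.227 0.298 1.849
vertex -3.785 -0.345 1.143
endloop
endfacet
facet normal 0.115 0.993 0.028
outer loop
vertex -4.227 0.298 1.849
vertex -3.689 0.211 2.748
vertex -3.182 0.178 1.828
endloop
endfacet
facet normal 0.892 -0.441 0.098
outer loop
vertex -2.975 -0.828 1.607
vertex -2.915 -0.485 2.599
vertex -3.353 -1.418 2.391
endloop
endfacet
facet normal 0.483 -0.796 -0.366
outer loop
vertex -2.975 -0.828 1.607
vertex -3.353 -1.418 2.391
vertex -3.891 -1.331 1.492
endloop
endfacet
facet normal 0.302 -0.347 -0.888
outer loop
vertex -2.975 -0.828 1.607
vertex -3.891 -1.331 1.492
vertex -3.785 -0.345 1.143
endloop
endfacet
facet normal 0.599 0.287 -0.747
outer loop
vertex -2.975 -0.828 1.607
vertex -3.785 -0.345 1.143
vertex -3.182 0.178 1.828
endloop
endfacet
facet normal 0.964 0.228 -0.137
outer loop
vertex -2.975 -0.828 1.607
vertex -3.182 0.178 1.828
vertex -2.915 -0.485 2.599
endloop
endfacet
facet normal 0.548 -0.419 0.724
outer loop
vertex -3.353 -1.418 2.391
vertex -2.915 -0.485 2.599
vertex -3.795 -0.775 3.097
endloop
endfacet
facet normal -0.115 -0.993 -0.028
outer loop
vertex -3.891 -1.331 1.492
vertex -3.353 -1.418 2.391
vertex -4.398 -1.298 2.412
endloop
endfacet
facet normal -0.407 -0.266 -0.874
outer loop
vertex -3.785 -0.345 1.143
vertex -3.891 -1.331 1.492
vertex -4.665 -0.635 1.641
endloop
endfacet
facet normal 0.074 0.760 -0.646
outer loop
vertex -3.182 0.178 1.828
vertex -3.785 -0.345 1.143
vertex -4.227 0.298 1.849
endloop
endfacet
facet normal 0.664 0.665 0.342
outer loop
vertex -2.915 -0.485 2.599
vertex -3.182 0.178 1.828
vertex -3.689 0.211 2.748
endloop
endfacet

endsolid


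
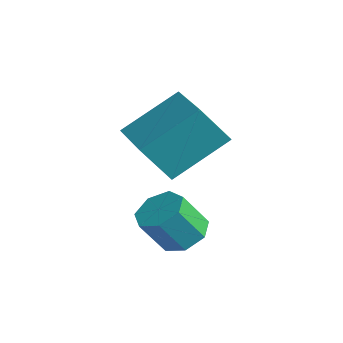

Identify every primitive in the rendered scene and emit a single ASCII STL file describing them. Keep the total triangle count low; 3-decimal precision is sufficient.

solid 
facet normal 0.148 0.531 -0.834
outer loop
vertex 0.309 -2.348 -3.29
vertex -0.343 -2.437 -3.462
vertex -0.065 -1.936 -3.094
endloop
endfacet
facet normal 0.759 0.479 0.440
outer loop
vertex 0.309 -2.348 -3.29
vertex -0.065 -1.936 -3.094
vertex 0.134 -2.975 -2.306
endloop
endfacet
facet normal 0.759 0.479 0.440
outer loop
vertex 0.134 -2.975 -2.306
vertex -0.065 -1.936 -3.094
vertex -0.24 -2.563 -2.11
endloop
endfacet
facet normal -0.148 -0.532 0.834
outer loop
vertex 0.134 -2.975 -2.306
vertex -0.24 -2.563 -2.11
vertex -0.517 -3.063 -2.478
endloop
endfacet
facet normal 0.149 0.530 -0.835
outer loop
vertex -0.065 -1.936 -3.094
vertex -0.343 -2.437 -3.462
vertex -0.649 -1.901 -3.176
endloop
endfacet
facet normal -0.024 0.845 0.534
outer loop
vertex -0.065 -1.936 -3.094
vertex -0.649 -1.901 -3.176
vertex -0.24 -2.563 -2.11
endloop
endfacet
facet normal -0.023 0.845 0.534
outer loop
vertex -0.24 -2.563 -2.11
vertex -0.649 -1.901 -3.176
vertex -0.824 -2.528 -2.191
endloop
endfacet
facet normal -0.148 -0.532 0.834
outer loop
vertex -0.24 -2.563 -2.11
vertex -0.824 -2.528 -2.191
vertex -0.517 -3.063 -2.478
endloop
endfacet
facet normal 0.149 0.530 -0.835
outer loop
vertex -0.649 -1.901 -3.176
vertex -0.343 -2.437 -3.462
vertex -1.002 -2.269 -3.473
endloop
endfacet
facet normal -0.788 0.574 0.225
outer loop
vertex -0.649 -1.901 -3.176
vertex -1.002 -2.269 -3.473
vertex -0.824 -2.528 -2.191
endloop
endfacet
facet normal -0.788 0.572 0.225
outer loop
vertex -0.824 -2.528 -2.191
vertex -1.002 -2.269 -3.473
vertex -1.176 -2.896 -2.488
endloop
endfacet
facet normal -0.147 -0.532 0.834
outer loop
vertex -0.824 -2.528 -2.191
vertex -1.176 -2.896 -2.488
vertex -0.517 -3.063 -2.478
endloop
endfacet
facet normal 0.149 0.531 -0.834
outer loop
vertex -1.002 -2.269 -3.473
vertex -0.343 -2.437 -3.462
vertex -0.858 -2.763 -3.762
endloop
endfacet
facet normal -0.959 -0.131 -0.253
outer loop
vertex -1.002 -2.269 -3.473
vertex -0.858 -2.763 -3.762
vertex -1.176 -2.896 -2.488
endloop
endfacet
facet normal -0.959 -0.130 -0.253
outer loop
vertex -1.176 -2.896 -2.488
vertex -0.858 -2.763 -3.762
vertex -1.033 -3.39 -2.777
endloop
endfacet
facet normal -0.147 -0.531 0.835
outer loop
vertex -1.176 -2.896 -2.488
vertex -1.033 -3.39 -2.777
vertex -0.517 -3.063 -2.478
endloop
endfacet
facet normal 0.149 0.532 -0.834
outer loop
vertex -0.858 -2.763 -3.762
vertex -0.343 -2.437 -3.462
vertex -0.326 -3.011 -3.825
endloop
endfacet
facet normal -0.407 -0.736 -0.541
outer loop
vertex -0.858 -2.763 -3.762
vertex -0.326 -3.011 -3.825
vertex -1.033 -3.39 -2.777
endloop
endfacet
facet normal -0.408 -0.735 -0.541
outer loop
vertex -1.033 -3.39 -2.777
vertex -0.326 -3.011 -3.825
vertex -0.501 -3.638 -2.841
endloop
endfacet
facet normal -0.147 -0.531 0.835
outer loop
vertex -1.033 -3.39 -2.777
vertex -0.501 -3.638 -2.841
vertex -0.517 -3.063 -2.478
endloop
endfacet
facet normal 0.148 0.532 -0.834
outer loop
vertex -0.326 -3.011 -3.825
vertex -0.343 -2.437 -3.462
vertex 0.193 -2.826 -3.615
endloop
endfacet
facet normal 0.451 -0.787 -0.421
outer loop
vertex -0.326 -3.011 -3.825
vertex 0.193 -2.826 -3.615
vertex -0.501 -3.638 -2.841
endloop
endfacet
facet normal 0.451 -0.787 -0.421
outer loop
vertex -0.501 -3.638 -2.841
vertex 0.193 -2.826 -3.615
vertex 0.018 -3.453 -2.631
endloop
endfacet
facet normal -0.148 -0.531 0.834
outer loop
vertex -0.501 -3.638 -2.841
vertex 0.018 -3.453 -2.631
vertex -0.517 -3.063 -2.478
endloop
endfacet
facet normal 0.148 0.531 -0.834
outer loop
vertex 0.193 -2.826 -3.615
vertex -0.343 -2.437 -3.462
vertex 0.309 -2.348 -3.29
endloop
endfacet
facet normal 0.969 -0.246 0.016
outer loop
vertex 0.193 -2.826 -3.615
vertex 0.309 -2.348 -3.29
vertex 0.018 -3.453 -2.631
endloop
endfacet
facet normal 0.969 -0.246 0.016
outer loop
vertex 0.018 -3.453 -2.631
vertex 0.309 -2.348 -3.29
vertex 0.134 -2.975 -2.306
endloop
endfacet
facet normal -0.149 -0.531 0.834
outer loop
vertex 0.018 -3.453 -2.631
vertex 0.134 -2.975 -2.306
vertex -0.517 -3.063 -2.478
endloop
endfacet
facet normal -0.934 0.336 -0.120
outer loop
vertex -3.335 -0.359 -0.523
vertex -2.948 0.325 -1.621
vertex -3.739 -1.868 -1.605
endloop
endfacet
facet normal -0.286 -0.507 0.813
outer loop
vertex -2.132 -2.445 -1.399
vertex -3.335 -0.359 -0.523
vertex -3.739 -1.868 -1.605
endloop
endfacet
facet normal -0.934 0.336 -0.120
outer loop
vertex -3.739 -1.868 -1.605
vertex -2.948 0.325 -1.621
vertex -3.352 -1.184 -2.703
endloop
endfacet
facet normal -0.212 -0.794 -0.569
outer loop
vertex -3.352 -1.184 -2.703
vertex -2.132 -2.445 -1.399
vertex -3.739 -1.868 -1.605
endloop
endfacet
facet normal 0.212 0.794 0.569
outer loop
vertex -3.335 -0.359 -0.523
vertex -1.341 -0.252 -1.415
vertex -2.948 0.325 -1.621
endloop
endfacet
facet normal -0.286 -0.507 0.813
outer loop
vertex -1.728 -0.936 -0.317
vertex -3.335 -0.359 -0.523
vertex -2.132 -2.445 -1.399
endloop
endfacet
facet normal 0.212 0.794 0.569
outer loop
vertex -1.728 -0.936 -0.317
vertex -1.341 -0.252 -1.415
vertex -3.335 -0.359 -0.523
endloop
endfacet
facet normal 0.286 0.507 -0.813
outer loop
vertex -2.948 0.325 -1.621
vertex -1.341 -0.252 -1.415
vertex -3.352 -1.184 -2.703
endloop
endfacet
facet normal -0.212 -0.794 -0.569
outer loop
vertex -1.745 -1.761 -2.497
vertex -2.132 -2.445 -1.399
vertex -3.352 -1.184 -2.703
endloop
endfacet
facet normal 0.286 0.507 -0.813
outer loop
vertex -3.352 -1.184 -2.703
vertex -1.341 -0.252 -1.415
vertex -1.745 -1.761 -2.497
endloop
endfacet
facet normal 0.934 -0.336 0.120
outer loop
vertex -1.745 -1.761 -2.497
vertex -1.728 -0.936 -0.317
vertex -2.132 -2.445 -1.399
endloop
endfacet
facet normal 0.934 -0.336 0.120
outer loop
vertex -1.341 -0.252 -1.415
vertex -1.728 -0.936 -0.317
vertex -1.745 -1.761 -2.497
endloop
endfacet

endsolid


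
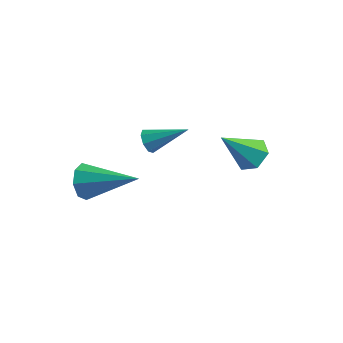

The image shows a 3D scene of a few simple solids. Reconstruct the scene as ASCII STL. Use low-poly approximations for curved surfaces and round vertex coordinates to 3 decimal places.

solid 
facet normal 0.436 0.509 -0.742
outer loop
vertex 4.417 1.07 -0.995
vertex 3.931 1.596 -0.92
vertex 4.545 1.617 -0.545
endloop
endfacet
facet normal 0.685 -0.551 0.475
outer loop
vertex 4.417 1.07 -0.995
vertex 4.545 1.617 -0.545
vertex 3.169 0.704 0.38
endloop
endfacet
facet normal 0.436 0.510 -0.742
outer loop
vertex 4.545 1.617 -0.545
vertex 3.931 1.596 -0.92
vertex 4.059 2.143 -0.469
endloop
endfacet
facet normal 0.415 0.258 0.872
outer loop
vertex 4.545 1.617 -0.545
vertex 4.059 2.143 -0.469
vertex 3.169 0.704 0.38
endloop
endfacet
facet normal 0.434 0.510 -0.742
outer loop
vertex 4.059 2.143 -0.469
vertex 3.931 1.596 -0.92
vertex 3.444 2.121 -0.844
endloop
endfacet
facet normal -0.417 0.639 0.646
outer loop
vertex 4.059 2.143 -0.469
vertex 3.444 2.121 -0.844
vertex 3.169 0.704 0.38
endloop
endfacet
facet normal 0.434 0.510 -0.743
outer loop
vertex 3.444 2.121 -0.844
vertex 3.931 1.596 -0.92
vertex 3.316 1.574 -1.294
endloop
endfacet
facet normal -0.977 0.210 0.023
outer loop
vertex 3.444 2.121 -0.844
vertex 3.316 1.574 -1.294
vertex 3.169 0.704 0.38
endloop
endfacet
facet normal 0.434 0.510 -0.743
outer loop
vertex 3.316 1.574 -1.294
vertex 3.931 1.596 -0.92
vertex 3.803 1.049 -1.37
endloop
endfacet
facet normal -0.706 -0.601 -0.374
outer loop
vertex 3.316 1.574 -1.294
vertex 3.803 1.049 -1.37
vertex 3.169 0.704 0.38
endloop
endfacet
facet normal 0.436 0.509 -0.742
outer loop
vertex 3.803 1.049 -1.37
vertex 3.931 1.596 -0.92
vertex 4.417 1.07 -0.995
endloop
endfacet
facet normal 0.124 -0.981 -0.148
outer loop
vertex 3.803 1.049 -1.37
vertex 4.417 1.07 -0.995
vertex 3.169 0.704 0.38
endloop
endfacet
facet normal -0.912 -0.194 -0.360
outer loop
vertex -0.384 -2.337 -2.364
vertex -0.695 -1.98 -1.769
vertex -0.466 -1.769 -2.463
endloop
endfacet
facet normal 0.648 -0.039 -0.761
outer loop
vertex -0.384 -2.337 -2.364
vertex -0.466 -1.769 -2.463
vertex 1.275 -1.56 -0.991
endloop
endfacet
facet normal -0.912 -0.196 -0.360
outer loop
vertex -0.466 -1.769 -2.463
vertex -0.695 -1.98 -1.769
vertex -0.683 -1.325 -2.155
endloop
endfacet
facet normal 0.446 0.647 -0.619
outer loop
vertex -0.466 -1.769 -2.463
vertex -0.683 -1.325 -2.155
vertex 1.275 -1.56 -0.991
endloop
endfacet
facet normal -0.913 -0.195 -0.359
outer loop
vertex -0.683 -1.325 -2.155
vertex -0.695 -1.98 -1.769
vertex -0.906 -1.265 -1.621
endloop
endfacet
facet normal 0.148 0.988 -0.049
outer loop
vertex -0.683 -1.325 -2.155
vertex -0.906 -1.265 -1.621
vertex 1.275 -1.56 -0.991
endloop
endfacet
facet normal -0.912 -0.194 -0.361
outer loop
vertex -0.906 -1.265 -1.621
vertex -0.695 -1.98 -1.769
vertex -1.006 -1.624 -1.175
endloop
endfacet
facet normal -0.072 0.785 0.616
outer loop
vertex -0.906 -1.265 -1.621
vertex -1.006 -1.624 -1.175
vertex 1.275 -1.56 -0.991
endloop
endfacet
facet normal -0.912 -0.195 -0.361
outer loop
vertex -1.006 -1.624 -1.175
vertex -0.695 -1.98 -1.769
vertex -0.924 -2.191 -1.076
endloop
endfacet
facet normal -0.084 0.160 0.984
outer loop
vertex -1.006 -1.624 -1.175
vertex -0.924 -2.191 -1.076
vertex 1.275 -1.56 -0.991
endloop
endfacet
facet normal -0.912 -0.194 -0.361
outer loop
vertex -0.924 -2.191 -1.076
vertex -0.695 -1.98 -1.769
vertex -0.708 -2.635 -1.384
endloop
endfacet
facet normal 0.119 -0.526 0.842
outer loop
vertex -0.924 -2.191 -1.076
vertex -0.708 -2.635 -1.384
vertex 1.275 -1.56 -0.991
endloop
endfacet
facet normal -0.912 -0.194 -0.361
outer loop
vertex -0.708 -2.635 -1.384
vertex -0.695 -1.98 -1.769
vertex -0.484 -2.695 -1.917
endloop
endfacet
facet normal 0.416 -0.867 0.273
outer loop
vertex -0.708 -2.635 -1.384
vertex -0.484 -2.695 -1.917
vertex 1.275 -1.56 -0.991
endloop
endfacet
facet normal -0.912 -0.195 -0.360
outer loop
vertex -0.484 -2.695 -1.917
vertex -0.695 -1.98 -1.769
vertex -0.384 -2.337 -2.364
endloop
endfacet
facet normal 0.635 -0.666 -0.391
outer loop
vertex -0.484 -2.695 -1.917
vertex -0.384 -2.337 -2.364
vertex 1.275 -1.56 -0.991
endloop
endfacet
facet normal -0.788 -0.405 -0.465
outer loop
vertex -0.553 2.3 -3.47
vertex -0.872 2.45 -3.06
vertex -0.715 2.677 -3.524
endloop
endfacet
facet normal 0.680 0.191 -0.708
outer loop
vertex -0.553 2.3 -3.47
vertex -0.715 2.677 -3.524
vertex 0.452 3.13 -2.28
endloop
endfacet
facet normal -0.787 -0.405 -0.465
outer loop
vertex -0.715 2.677 -3.524
vertex -0.872 2.45 -3.06
vertex -0.968 2.92 -3.307
endloop
endfacet
facet normal 0.282 0.786 -0.551
outer loop
vertex -0.715 2.677 -3.524
vertex -0.968 2.92 -3.307
vertex 0.452 3.13 -2.28
endloop
endfacet
facet normal -0.788 -0.405 -0.464
outer loop
vertex -0.968 2.92 -3.307
vertex -0.872 2.45 -3.06
vertex -1.165 2.889 -2.945
endloop
endfacet
facet normal -0.149 0.989 0.004
outer loop
vertex -0.968 2.92 -3.307
vertex -1.165 2.889 -2.945
vertex 0.452 3.13 -2.28
endloop
endfacet
facet normal -0.788 -0.405 -0.463
outer loop
vertex -1.165 2.889 -2.945
vertex -0.872 2.45 -3.06
vertex -1.19 2.6 -2.65
endloop
endfacet
facet normal -0.363 0.681 0.636
outer loop
vertex -1.165 2.889 -2.945
vertex -1.19 2.6 -2.65
vertex 0.452 3.13 -2.28
endloop
endfacet
facet normal -0.789 -0.403 -0.464
outer loop
vertex -1.19 2.6 -2.65
vertex -0.872 2.45 -3.06
vertex -1.029 2.223 -2.596
endloop
endfacet
facet normal -0.232 0.040 0.972
outer loop
vertex -1.19 2.6 -2.65
vertex -1.029 2.223 -2.596
vertex 0.452 3.13 -2.28
endloop
endfacet
facet normal -0.787 -0.406 -0.465
outer loop
vertex -1.029 2.223 -2.596
vertex -0.872 2.45 -3.06
vertex -0.775 1.979 -2.813
endloop
endfacet
facet normal 0.165 -0.554 0.816
outer loop
vertex -1.029 2.223 -2.596
vertex -0.775 1.979 -2.813
vertex 0.452 3.13 -2.28
endloop
endfacet
facet normal -0.789 -0.405 -0.463
outer loop
vertex -0.775 1.979 -2.813
vertex -0.872 2.45 -3.06
vertex -0.579 2.011 -3.175
endloop
endfacet
facet normal 0.599 -0.758 0.257
outer loop
vertex -0.775 1.979 -2.813
vertex -0.579 2.011 -3.175
vertex 0.452 3.13 -2.28
endloop
endfacet
facet normal -0.788 -0.404 -0.465
outer loop
vertex -0.579 2.011 -3.175
vertex -0.872 2.45 -3.06
vertex -0.553 2.3 -3.47
endloop
endfacet
facet normal 0.812 -0.451 -0.371
outer loop
vertex -0.579 2.011 -3.175
vertex -0.553 2.3 -3.47
vertex 0.452 3.13 -2.28
endloop
endfacet

endsolid


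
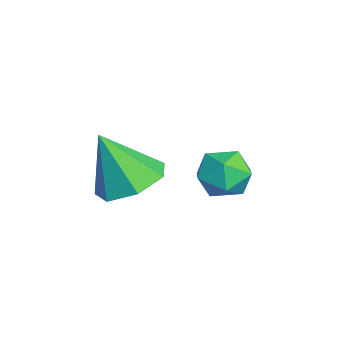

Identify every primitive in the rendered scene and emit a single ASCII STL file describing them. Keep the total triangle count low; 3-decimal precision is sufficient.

solid 
facet normal 0.220 0.943 -0.251
outer loop
vertex 1.322 2.528 -0.849
vertex 0.656 2.817 -0.347
vertex 1.462 2.722 0.001
endloop
endfacet
facet normal 0.805 0.535 -0.255
outer loop
vertex 1.322 2.528 -0.849
vertex 1.462 2.722 0.001
vertex 1.829 2.001 -0.353
endloop
endfacet
facet normal 0.699 -0.000 -0.715
outer loop
vertex 1.322 2.528 -0.849
vertex 1.829 2.001 -0.353
vertex 1.249 1.65 -0.92
endloop
endfacet
facet normal 0.048 0.077 -0.996
outer loop
vertex 1.322 2.528 -0.849
vertex 1.249 1.65 -0.92
vertex 0.524 2.155 -0.916
endloop
endfacet
facet normal -0.249 0.659 -0.709
outer loop
vertex 1.322 2.528 -0.849
vertex 0.524 2.155 -0.916
vertex 0.656 2.817 -0.347
endloop
endfacet
facet normal 0.882 0.254 0.396
outer loop
vertex 1.829 2.001 -0.353
vertex 1.462 2.722 0.001
vertex 1.476 1.965 0.456
endloop
endfacet
facet normal -0.065 0.914 0.401
outer loop
vertex 1.462 2.722 0.001
vertex 0.656 2.817 -0.347
vertex 0.751 2.47 0.46
endloop
endfacet
facet normal -0.823 0.455 -0.339
outer loop
vertex 0.656 2.817 -0.347
vertex 0.524 2.155 -0.916
vertex 0.171 2.119 -0.107
endloop
endfacet
facet normal -0.345 -0.488 -0.802
outer loop
vertex 0.524 2.155 -0.916
vertex 1.249 1.65 -0.92
vertex 0.538 1.398 -0.461
endloop
endfacet
facet normal 0.710 -0.613 -0.347
outer loop
vertex 1.249 1.65 -0.92
vertex 1.829 2.001 -0.353
vertex 1.344 1.303 -0.113
endloop
endfacet
facet normal -0.048 -0.077 0.996
outer loop
vertex 0.678 1.592 0.389
vertex 1.476 1.965 0.456
vertex 0.751 2.47 0.46
endloop
endfacet
facet normal -0.699 0.000 0.715
outer loop
vertex 0.678 1.592 0.389
vertex 0.751 2.47 0.46
vertex 0.171 2.119 -0.107
endloop
endfacet
facet normal -0.805 -0.535 0.255
outer loop
vertex 0.678 1.592 0.389
vertex 0.171 2.119 -0.107
vertex 0.538 1.398 -0.461
endloop
endfacet
facet normal -0.220 -0.943 0.251
outer loop
vertex 0.678 1.592 0.389
vertex 0.538 1.398 -0.461
vertex 1.344 1.303 -0.113
endloop
endfacet
facet normal 0.249 -0.659 0.709
outer loop
vertex 0.678 1.592 0.389
vertex 1.344 1.303 -0.113
vertex 1.476 1.965 0.456
endloop
endfacet
facet normal 0.345 0.488 0.802
outer loop
vertex 0.751 2.47 0.46
vertex 1.476 1.965 0.456
vertex 1.462 2.722 0.001
endloop
endfacet
facet normal -0.710 0.613 0.347
outer loop
vertex 0.171 2.119 -0.107
vertex 0.751 2.47 0.46
vertex 0.656 2.817 -0.347
endloop
endfacet
facet normal -0.882 -0.254 -0.396
outer loop
vertex 0.538 1.398 -0.461
vertex 0.171 2.119 -0.107
vertex 0.524 2.155 -0.916
endloop
endfacet
facet normal 0.065 -0.914 -0.401
outer loop
vertex 1.344 1.303 -0.113
vertex 0.538 1.398 -0.461
vertex 1.249 1.65 -0.92
endloop
endfacet
facet normal 0.823 -0.455 0.339
outer loop
vertex 1.476 1.965 0.456
vertex 1.344 1.303 -0.113
vertex 1.829 2.001 -0.353
endloop
endfacet
facet normal 0.140 0.430 -0.892
outer loop
vertex 3.509 -1.261 0.636
vertex 2.768 -0.579 0.848
vertex 3.777 -0.51 1.04
endloop
endfacet
facet normal 0.777 -0.490 0.395
outer loop
vertex 3.509 -1.261 0.636
vertex 3.777 -0.51 1.04
vertex 2.512 -1.361 2.472
endloop
endfacet
facet normal 0.140 0.430 -0.892
outer loop
vertex 3.777 -0.51 1.04
vertex 2.768 -0.579 0.848
vertex 3.285 0.189 1.3
endloop
endfacet
facet normal 0.670 0.206 0.714
outer loop
vertex 3.777 -0.51 1.04
vertex 3.285 0.189 1.3
vertex 2.512 -1.361 2.472
endloop
endfacet
facet normal 0.140 0.431 -0.892
outer loop
vertex 3.285 0.189 1.3
vertex 2.768 -0.579 0.848
vertex 2.403 0.31 1.22
endloop
endfacet
facet normal 0.010 0.600 0.800
outer loop
vertex 3.285 0.189 1.3
vertex 2.403 0.31 1.22
vertex 2.512 -1.361 2.472
endloop
endfacet
facet normal 0.140 0.431 -0.892
outer loop
vertex 2.403 0.31 1.22
vertex 2.768 -0.579 0.848
vertex 1.796 -0.238 0.86
endloop
endfacet
facet normal -0.706 0.395 0.588
outer loop
vertex 2.403 0.31 1.22
vertex 1.796 -0.238 0.86
vertex 2.512 -1.361 2.472
endloop
endfacet
facet normal 0.140 0.430 -0.892
outer loop
vertex 1.796 -0.238 0.86
vertex 2.768 -0.579 0.848
vertex 1.92 -1.042 0.492
endloop
endfacet
facet normal -0.937 -0.254 0.239
outer loop
vertex 1.796 -0.238 0.86
vertex 1.92 -1.042 0.492
vertex 2.512 -1.361 2.472
endloop
endfacet
facet normal 0.140 0.430 -0.892
outer loop
vertex 1.92 -1.042 0.492
vertex 2.768 -0.579 0.848
vertex 2.682 -1.498 0.392
endloop
endfacet
facet normal -0.512 -0.859 0.015
outer loop
vertex 1.92 -1.042 0.492
vertex 2.682 -1.498 0.392
vertex 2.512 -1.361 2.472
endloop
endfacet
facet normal 0.140 0.430 -0.892
outer loop
vertex 2.682 -1.498 0.392
vertex 2.768 -0.579 0.848
vertex 3.509 -1.261 0.636
endloop
endfacet
facet normal 0.252 -0.964 0.084
outer loop
vertex 2.682 -1.498 0.392
vertex 3.509 -1.261 0.636
vertex 2.512 -1.361 2.472
endloop
endfacet

endsolid


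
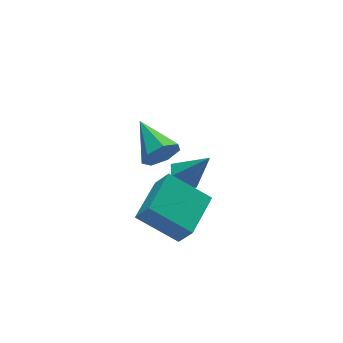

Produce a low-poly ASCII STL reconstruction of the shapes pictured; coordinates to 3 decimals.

solid 
facet normal -0.788 -0.596 -0.154
outer loop
vertex -0.692 -0.274 -2.531
vertex -0.964 0.376 -3.659
vertex 0.557 -1.643 -3.621
endloop
endfacet
facet normal 0.205 -0.488 0.848
outer loop
vertex 2.204 -0.396 -3.301
vertex -0.692 -0.274 -2.531
vertex 0.557 -1.643 -3.621
endloop
endfacet
facet normal -0.788 -0.596 -0.154
outer loop
vertex 0.557 -1.643 -3.621
vertex -0.964 0.376 -3.659
vertex 0.285 -0.993 -4.749
endloop
endfacet
facet normal 0.581 -0.637 -0.507
outer loop
vertex 0.285 -0.993 -4.749
vertex 2.204 -0.396 -3.301
vertex 0.557 -1.643 -3.621
endloop
endfacet
facet normal -0.581 0.637 0.507
outer loop
vertex -0.692 -0.274 -2.531
vertex 0.683 1.623 -3.339
vertex -0.964 0.376 -3.659
endloop
endfacet
facet normal 0.205 -0.488 0.848
outer loop
vertex 0.955 0.973 -2.211
vertex -0.692 -0.274 -2.531
vertex 2.204 -0.396 -3.301
endloop
endfacet
facet normal -0.581 0.637 0.507
outer loop
vertex 0.955 0.973 -2.211
vertex 0.683 1.623 -3.339
vertex -0.692 -0.274 -2.531
endloop
endfacet
facet normal -0.205 0.488 -0.848
outer loop
vertex -0.964 0.376 -3.659
vertex 0.683 1.623 -3.339
vertex 0.285 -0.993 -4.749
endloop
endfacet
facet normal 0.581 -0.637 -0.507
outer loop
vertex 1.932 0.254 -4.429
vertex 2.204 -0.396 -3.301
vertex 0.285 -0.993 -4.749
endloop
endfacet
facet normal -0.205 0.488 -0.848
outer loop
vertex 0.285 -0.993 -4.749
vertex 0.683 1.623 -3.339
vertex 1.932 0.254 -4.429
endloop
endfacet
facet normal 0.788 0.596 0.154
outer loop
vertex 1.932 0.254 -4.429
vertex 0.955 0.973 -2.211
vertex 2.204 -0.396 -3.301
endloop
endfacet
facet normal 0.788 0.596 0.154
outer loop
vertex 0.683 1.623 -3.339
vertex 0.955 0.973 -2.211
vertex 1.932 0.254 -4.429
endloop
endfacet
facet normal -0.535 0.336 -0.775
outer loop
vertex 2.914 2.084 -4.44
vertex 2.249 1.98 -4.026
vertex 2.632 2.67 -3.991
endloop
endfacet
facet normal 0.909 0.415 0.029
outer loop
vertex 2.914 2.084 -4.44
vertex 2.632 2.67 -3.991
vertex 3.171 1.4 -2.694
endloop
endfacet
facet normal -0.537 0.337 -0.773
outer loop
vertex 2.632 2.67 -3.991
vertex 2.249 1.98 -4.026
vertex 1.968 2.565 -3.576
endloop
endfacet
facet normal 0.267 0.742 0.615
outer loop
vertex 2.632 2.67 -3.991
vertex 1.968 2.565 -3.576
vertex 3.171 1.4 -2.694
endloop
endfacet
facet normal -0.536 0.338 -0.774
outer loop
vertex 1.968 2.565 -3.576
vertex 2.249 1.98 -4.026
vertex 1.585 1.875 -3.612
endloop
endfacet
facet normal -0.445 0.201 0.873
outer loop
vertex 1.968 2.565 -3.576
vertex 1.585 1.875 -3.612
vertex 3.171 1.4 -2.694
endloop
endfacet
facet normal -0.536 0.337 -0.774
outer loop
vertex 1.585 1.875 -3.612
vertex 2.249 1.98 -4.026
vertex 1.866 1.29 -4.061
endloop
endfacet
facet normal -0.514 -0.664 0.544
outer loop
vertex 1.585 1.875 -3.612
vertex 1.866 1.29 -4.061
vertex 3.171 1.4 -2.694
endloop
endfacet
facet normal -0.535 0.336 -0.775
outer loop
vertex 1.866 1.29 -4.061
vertex 2.249 1.98 -4.026
vertex 2.531 1.394 -4.475
endloop
endfacet
facet normal 0.128 -0.991 -0.043
outer loop
vertex 1.866 1.29 -4.061
vertex 2.531 1.394 -4.475
vertex 3.171 1.4 -2.694
endloop
endfacet
facet normal -0.535 0.336 -0.775
outer loop
vertex 2.531 1.394 -4.475
vertex 2.249 1.98 -4.026
vertex 2.914 2.084 -4.44
endloop
endfacet
facet normal 0.840 -0.451 -0.300
outer loop
vertex 2.531 1.394 -4.475
vertex 2.914 2.084 -4.44
vertex 3.171 1.4 -2.694
endloop
endfacet
facet normal -0.034 -0.957 -0.288
outer loop
vertex 0.139 -0.405 0.477
vertex -0.272 -0.609 1.204
vertex -0.606 -0.37 0.448
endloop
endfacet
facet normal 0.060 0.623 -0.780
outer loop
vertex 0.139 -0.405 0.477
vertex -0.606 -0.37 0.448
vertex -0.208 1.229 1.756
endloop
endfacet
facet normal -0.033 -0.957 -0.288
outer loop
vertex -0.606 -0.37 0.448
vertex -0.272 -0.609 1.204
vertex -1.099 -0.516 0.989
endloop
endfacet
facet normal -0.683 0.557 -0.472
outer loop
vertex -0.606 -0.37 0.448
vertex -1.099 -0.516 0.989
vertex -0.208 1.229 1.756
endloop
endfacet
facet normal -0.033 -0.957 -0.287
outer loop
vertex -1.099 -0.516 0.989
vertex -0.272 -0.609 1.204
vertex -0.97 -0.731 1.692
endloop
endfacet
facet normal -0.900 0.341 0.270
outer loop
vertex -1.099 -0.516 0.989
vertex -0.97 -0.731 1.692
vertex -0.208 1.229 1.756
endloop
endfacet
facet normal -0.034 -0.957 -0.288
outer loop
vertex -0.97 -0.731 1.692
vertex -0.272 -0.609 1.204
vertex -0.315 -0.855 2.027
endloop
endfacet
facet normal -0.430 0.138 0.892
outer loop
vertex -0.97 -0.731 1.692
vertex -0.315 -0.855 2.027
vertex -0.208 1.229 1.756
endloop
endfacet
facet normal -0.033 -0.957 -0.288
outer loop
vertex -0.315 -0.855 2.027
vertex -0.272 -0.609 1.204
vertex 0.373 -0.793 1.743
endloop
endfacet
facet normal 0.372 0.101 0.923
outer loop
vertex -0.315 -0.855 2.027
vertex 0.373 -0.793 1.743
vertex -0.208 1.229 1.756
endloop
endfacet
facet normal -0.033 -0.957 -0.287
outer loop
vertex 0.373 -0.793 1.743
vertex -0.272 -0.609 1.204
vertex 0.575 -0.593 1.053
endloop
endfacet
facet normal 0.905 0.258 0.340
outer loop
vertex 0.373 -0.793 1.743
vertex 0.575 -0.593 1.053
vertex -0.208 1.229 1.756
endloop
endfacet
facet normal -0.033 -0.957 -0.287
outer loop
vertex 0.575 -0.593 1.053
vertex -0.272 -0.609 1.204
vertex 0.139 -0.405 0.477
endloop
endfacet
facet normal 0.765 0.490 -0.419
outer loop
vertex 0.575 -0.593 1.053
vertex 0.139 -0.405 0.477
vertex -0.208 1.229 1.756
endloop
endfacet

endsolid


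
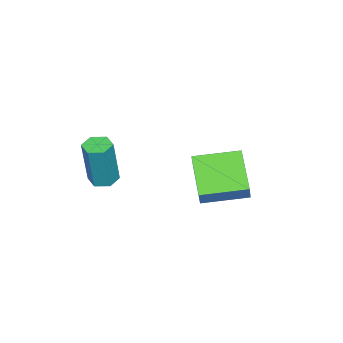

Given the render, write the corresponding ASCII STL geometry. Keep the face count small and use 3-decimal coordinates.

solid 
facet normal -0.710 -0.492 0.504
outer loop
vertex -3.836 1.516 -2.478
vertex -4.842 3.216 -2.236
vertex -4.302 1.356 -3.291
endloop
endfacet
facet normal 0.505 -0.854 -0.122
outer loop
vertex -2.818 2.384 -4.344
vertex -3.836 1.516 -2.478
vertex -4.302 1.356 -3.291
endloop
endfacet
facet normal -0.710 -0.492 0.504
outer loop
vertex -4.302 1.356 -3.291
vertex -4.842 3.216 -2.236
vertex -5.308 3.056 -3.049
endloop
endfacet
facet normal -0.490 -0.168 -0.855
outer loop
vertex -5.308 3.056 -3.049
vertex -2.818 2.384 -4.344
vertex -4.302 1.356 -3.291
endloop
endfacet
facet normal 0.490 0.168 0.855
outer loop
vertex -3.836 1.516 -2.478
vertex -3.358 4.244 -3.289
vertex -4.842 3.216 -2.236
endloop
endfacet
facet normal 0.505 -0.854 -0.122
outer loop
vertex -2.352 2.544 -3.531
vertex -3.836 1.516 -2.478
vertex -2.818 2.384 -4.344
endloop
endfacet
facet normal 0.490 0.168 0.855
outer loop
vertex -2.352 2.544 -3.531
vertex -3.358 4.244 -3.289
vertex -3.836 1.516 -2.478
endloop
endfacet
facet normal -0.505 0.854 0.122
outer loop
vertex -4.842 3.216 -2.236
vertex -3.358 4.244 -3.289
vertex -5.308 3.056 -3.049
endloop
endfacet
facet normal -0.490 -0.168 -0.855
outer loop
vertex -3.824 4.084 -4.102
vertex -2.818 2.384 -4.344
vertex -5.308 3.056 -3.049
endloop
endfacet
facet normal -0.505 0.854 0.122
outer loop
vertex -5.308 3.056 -3.049
vertex -3.358 4.244 -3.289
vertex -3.824 4.084 -4.102
endloop
endfacet
facet normal 0.710 0.492 -0.504
outer loop
vertex -3.824 4.084 -4.102
vertex -2.352 2.544 -3.531
vertex -2.818 2.384 -4.344
endloop
endfacet
facet normal 0.710 0.492 -0.504
outer loop
vertex -3.358 4.244 -3.289
vertex -2.352 2.544 -3.531
vertex -3.824 4.084 -4.102
endloop
endfacet
facet normal -0.200 0.004 -0.980
outer loop
vertex 0.704 -0.367 -1.974
vertex 0.113 -0.275 -1.853
vertex 0.486 0.202 -1.927
endloop
endfacet
facet normal 0.913 0.365 -0.185
outer loop
vertex 0.704 -0.367 -1.974
vertex 0.486 0.202 -1.927
vertex 1.138 -0.377 0.152
endloop
endfacet
facet normal 0.913 0.364 -0.185
outer loop
vertex 1.138 -0.377 0.152
vertex 0.486 0.202 -1.927
vertex 0.921 0.191 0.199
endloop
endfacet
facet normal 0.200 -0.005 0.980
outer loop
vertex 1.138 -0.377 0.152
vertex 0.921 0.191 0.199
vertex 0.547 -0.285 0.273
endloop
endfacet
facet normal -0.200 0.005 -0.980
outer loop
vertex 0.486 0.202 -1.927
vertex 0.113 -0.275 -1.853
vertex -0.104 0.293 -1.806
endloop
endfacet
facet normal 0.147 0.989 -0.025
outer loop
vertex 0.486 0.202 -1.927
vertex -0.104 0.293 -1.806
vertex 0.921 0.191 0.199
endloop
endfacet
facet normal 0.149 0.989 -0.026
outer loop
vertex 0.921 0.191 0.199
vertex -0.104 0.293 -1.806
vertex 0.33 0.283 0.32
endloop
endfacet
facet normal 0.200 -0.005 0.980
outer loop
vertex 0.921 0.191 0.199
vertex 0.33 0.283 0.32
vertex 0.547 -0.285 0.273
endloop
endfacet
facet normal -0.200 0.005 -0.980
outer loop
vertex -0.104 0.293 -1.806
vertex 0.113 -0.275 -1.853
vertex -0.478 -0.183 -1.732
endloop
endfacet
facet normal -0.764 0.625 0.159
outer loop
vertex -0.104 0.293 -1.806
vertex -0.478 -0.183 -1.732
vertex 0.33 0.283 0.32
endloop
endfacet
facet normal -0.764 0.625 0.159
outer loop
vertex 0.33 0.283 0.32
vertex -0.478 -0.183 -1.732
vertex -0.044 -0.193 0.394
endloop
endfacet
facet normal 0.200 -0.005 0.980
outer loop
vertex 0.33 0.283 0.32
vertex -0.044 -0.193 0.394
vertex 0.547 -0.285 0.273
endloop
endfacet
facet normal -0.200 0.005 -0.980
outer loop
vertex -0.478 -0.183 -1.732
vertex 0.113 -0.275 -1.853
vertex -0.261 -0.751 -1.779
endloop
endfacet
facet normal -0.913 -0.364 0.185
outer loop
vertex -0.478 -0.183 -1.732
vertex -0.261 -0.751 -1.779
vertex -0.044 -0.193 0.394
endloop
endfacet
facet normal -0.913 -0.365 0.185
outer loop
vertex -0.044 -0.193 0.394
vertex -0.261 -0.751 -1.779
vertex 0.174 -0.762 0.347
endloop
endfacet
facet normal 0.200 -0.004 0.980
outer loop
vertex -0.044 -0.193 0.394
vertex 0.174 -0.762 0.347
vertex 0.547 -0.285 0.273
endloop
endfacet
facet normal -0.200 0.005 -0.980
outer loop
vertex -0.261 -0.751 -1.779
vertex 0.113 -0.275 -1.853
vertex 0.33 -0.843 -1.9
endloop
endfacet
facet normal -0.149 -0.989 0.025
outer loop
vertex -0.261 -0.751 -1.779
vertex 0.33 -0.843 -1.9
vertex 0.174 -0.762 0.347
endloop
endfacet
facet normal -0.147 -0.989 0.025
outer loop
vertex 0.174 -0.762 0.347
vertex 0.33 -0.843 -1.9
vertex 0.764 -0.853 0.226
endloop
endfacet
facet normal 0.200 -0.005 0.980
outer loop
vertex 0.174 -0.762 0.347
vertex 0.764 -0.853 0.226
vertex 0.547 -0.285 0.273
endloop
endfacet
facet normal -0.200 0.005 -0.980
outer loop
vertex 0.33 -0.843 -1.9
vertex 0.113 -0.275 -1.853
vertex 0.704 -0.367 -1.974
endloop
endfacet
facet normal 0.764 -0.625 -0.159
outer loop
vertex 0.33 -0.843 -1.9
vertex 0.704 -0.367 -1.974
vertex 0.764 -0.853 0.226
endloop
endfacet
facet normal 0.764 -0.625 -0.159
outer loop
vertex 0.764 -0.853 0.226
vertex 0.704 -0.367 -1.974
vertex 1.138 -0.377 0.152
endloop
endfacet
facet normal 0.200 -0.005 0.980
outer loop
vertex 0.764 -0.853 0.226
vertex 1.138 -0.377 0.152
vertex 0.547 -0.285 0.273
endloop
endfacet

endsolid


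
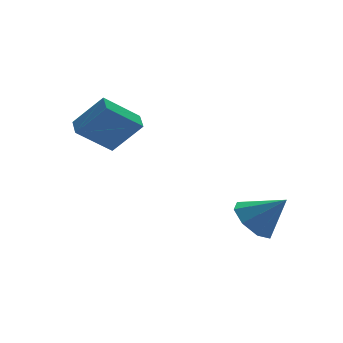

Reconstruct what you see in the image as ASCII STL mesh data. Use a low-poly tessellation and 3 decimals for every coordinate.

solid 
facet normal -0.562 0.448 -0.695
outer loop
vertex 2.66 -2.056 -1.793
vertex 1.875 -2.637 -1.533
vertex 2.227 -1.737 -1.237
endloop
endfacet
facet normal 0.808 0.463 0.364
outer loop
vertex 2.66 -2.056 -1.793
vertex 2.227 -1.737 -1.237
vertex 2.785 -3.363 -0.407
endloop
endfacet
facet normal -0.562 0.448 -0.695
outer loop
vertex 2.227 -1.737 -1.237
vertex 1.875 -2.637 -1.533
vertex 1.588 -1.945 -0.855
endloop
endfacet
facet normal 0.310 0.515 0.799
outer loop
vertex 2.227 -1.737 -1.237
vertex 1.588 -1.945 -0.855
vertex 2.785 -3.363 -0.407
endloop
endfacet
facet normal -0.562 0.448 -0.695
outer loop
vertex 1.588 -1.945 -0.855
vertex 1.875 -2.637 -1.533
vertex 1.117 -2.558 -0.87
endloop
endfacet
facet normal -0.205 0.134 0.970
outer loop
vertex 1.588 -1.945 -0.855
vertex 1.117 -2.558 -0.87
vertex 2.785 -3.363 -0.407
endloop
endfacet
facet normal -0.562 0.448 -0.695
outer loop
vertex 1.117 -2.558 -0.87
vertex 1.875 -2.637 -1.533
vertex 1.09 -3.217 -1.273
endloop
endfacet
facet normal -0.436 -0.457 0.776
outer loop
vertex 1.117 -2.558 -0.87
vertex 1.09 -3.217 -1.273
vertex 2.785 -3.363 -0.407
endloop
endfacet
facet normal -0.562 0.449 -0.695
outer loop
vertex 1.09 -3.217 -1.273
vertex 1.875 -2.637 -1.533
vertex 1.523 -3.536 -1.829
endloop
endfacet
facet normal -0.247 -0.911 0.330
outer loop
vertex 1.09 -3.217 -1.273
vertex 1.523 -3.536 -1.829
vertex 2.785 -3.363 -0.407
endloop
endfacet
facet normal -0.562 0.449 -0.695
outer loop
vertex 1.523 -3.536 -1.829
vertex 1.875 -2.637 -1.533
vertex 2.162 -3.328 -2.211
endloop
endfacet
facet normal 0.250 -0.962 -0.105
outer loop
vertex 1.523 -3.536 -1.829
vertex 2.162 -3.328 -2.211
vertex 2.785 -3.363 -0.407
endloop
endfacet
facet normal -0.562 0.449 -0.695
outer loop
vertex 2.162 -3.328 -2.211
vertex 1.875 -2.637 -1.533
vertex 2.633 -2.715 -2.196
endloop
endfacet
facet normal 0.765 -0.581 -0.276
outer loop
vertex 2.162 -3.328 -2.211
vertex 2.633 -2.715 -2.196
vertex 2.785 -3.363 -0.407
endloop
endfacet
facet normal -0.562 0.448 -0.695
outer loop
vertex 2.633 -2.715 -2.196
vertex 1.875 -2.637 -1.533
vertex 2.66 -2.056 -1.793
endloop
endfacet
facet normal 0.997 0.009 -0.081
outer loop
vertex 2.633 -2.715 -2.196
vertex 2.66 -2.056 -1.793
vertex 2.785 -3.363 -0.407
endloop
endfacet
facet normal -0.561 0.362 -0.745
outer loop
vertex -3.06 1.646 2.143
vertex -2.816 2.435 2.343
vertex -1.678 1.5 1.031
endloop
endfacet
facet normal -0.287 -0.929 -0.235
outer loop
vertex -0.724 0.885 2.297
vertex -3.06 1.646 2.143
vertex -1.678 1.5 1.031
endloop
endfacet
facet normal -0.561 0.362 -0.745
outer loop
vertex -1.678 1.5 1.031
vertex -2.816 2.435 2.343
vertex -1.434 2.289 1.231
endloop
endfacet
facet normal 0.776 -0.082 -0.625
outer loop
vertex -1.434 2.289 1.231
vertex -0.724 0.885 2.297
vertex -1.678 1.5 1.031
endloop
endfacet
facet normal -0.776 0.082 0.625
outer loop
vertex -3.06 1.646 2.143
vertex -1.862 1.82 3.609
vertex -2.816 2.435 2.343
endloop
endfacet
facet normal -0.287 -0.929 -0.235
outer loop
vertex -2.106 1.031 3.409
vertex -3.06 1.646 2.143
vertex -0.724 0.885 2.297
endloop
endfacet
facet normal -0.776 0.082 0.625
outer loop
vertex -2.106 1.031 3.409
vertex -1.862 1.82 3.609
vertex -3.06 1.646 2.143
endloop
endfacet
facet normal 0.287 0.929 0.235
outer loop
vertex -2.816 2.435 2.343
vertex -1.862 1.82 3.609
vertex -1.434 2.289 1.231
endloop
endfacet
facet normal 0.776 -0.082 -0.625
outer loop
vertex -0.48 1.674 2.497
vertex -0.724 0.885 2.297
vertex -1.434 2.289 1.231
endloop
endfacet
facet normal 0.287 0.929 0.235
outer loop
vertex -1.434 2.289 1.231
vertex -1.862 1.82 3.609
vertex -0.48 1.674 2.497
endloop
endfacet
facet normal 0.561 -0.362 0.745
outer loop
vertex -0.48 1.674 2.497
vertex -2.106 1.031 3.409
vertex -0.724 0.885 2.297
endloop
endfacet
facet normal 0.561 -0.362 0.745
outer loop
vertex -1.862 1.82 3.609
vertex -2.106 1.031 3.409
vertex -0.48 1.674 2.497
endloop
endfacet

endsolid


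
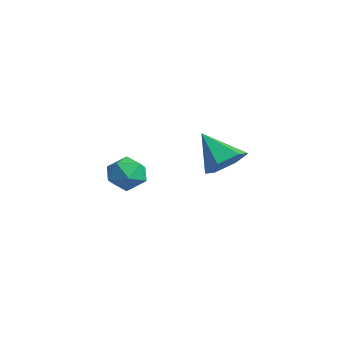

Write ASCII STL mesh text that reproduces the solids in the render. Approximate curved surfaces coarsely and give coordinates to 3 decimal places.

solid 
facet normal 0.680 0.250 -0.689
outer loop
vertex 2.104 3.665 0.162
vertex 1.498 3.499 -0.496
vertex 1.559 4.331 -0.134
endloop
endfacet
facet normal 0.093 0.467 0.879
outer loop
vertex 2.104 3.665 0.162
vertex 1.559 4.331 -0.134
vertex 0.362 3.081 0.656
endloop
endfacet
facet normal 0.680 0.250 -0.689
outer loop
vertex 1.559 4.331 -0.134
vertex 1.498 3.499 -0.496
vertex 0.953 4.165 -0.792
endloop
endfacet
facet normal -0.567 0.753 0.332
outer loop
vertex 1.559 4.331 -0.134
vertex 0.953 4.165 -0.792
vertex 0.362 3.081 0.656
endloop
endfacet
facet normal 0.679 0.249 -0.690
outer loop
vertex 0.953 4.165 -0.792
vertex 1.498 3.499 -0.496
vertex 0.891 3.332 -1.154
endloop
endfacet
facet normal -0.951 0.181 -0.253
outer loop
vertex 0.953 4.165 -0.792
vertex 0.891 3.332 -1.154
vertex 0.362 3.081 0.656
endloop
endfacet
facet normal 0.679 0.249 -0.690
outer loop
vertex 0.891 3.332 -1.154
vertex 1.498 3.499 -0.496
vertex 1.436 2.666 -0.858
endloop
endfacet
facet normal -0.673 -0.680 -0.291
outer loop
vertex 0.891 3.332 -1.154
vertex 1.436 2.666 -0.858
vertex 0.362 3.081 0.656
endloop
endfacet
facet normal 0.680 0.249 -0.690
outer loop
vertex 1.436 2.666 -0.858
vertex 1.498 3.499 -0.496
vertex 2.042 2.833 -0.2
endloop
endfacet
facet normal -0.012 -0.966 0.256
outer loop
vertex 1.436 2.666 -0.858
vertex 2.042 2.833 -0.2
vertex 0.362 3.081 0.656
endloop
endfacet
facet normal 0.680 0.249 -0.689
outer loop
vertex 2.042 2.833 -0.2
vertex 1.498 3.499 -0.496
vertex 2.104 3.665 0.162
endloop
endfacet
facet normal 0.371 -0.394 0.841
outer loop
vertex 2.042 2.833 -0.2
vertex 2.104 3.665 0.162
vertex 0.362 3.081 0.656
endloop
endfacet
facet normal -0.663 0.661 0.351
outer loop
vertex 1.494 -0.506 0.014
vertex 1.818 -0.574 0.753
vertex 2.1 -0.017 0.237
endloop
endfacet
facet normal -0.514 0.790 -0.336
outer loop
vertex 1.494 -0.506 0.014
vertex 2.1 -0.017 0.237
vertex 2.092 -0.338 -0.506
endloop
endfacet
facet normal -0.674 0.204 -0.710
outer loop
vertex 1.494 -0.506 0.014
vertex 2.092 -0.338 -0.506
vertex 1.805 -1.093 -0.45
endloop
endfacet
facet normal -0.923 -0.288 -0.255
outer loop
vertex 1.494 -0.506 0.014
vertex 1.805 -1.093 -0.45
vertex 1.636 -1.239 0.328
endloop
endfacet
facet normal -0.916 -0.006 0.401
outer loop
vertex 1.494 -0.506 0.014
vertex 1.636 -1.239 0.328
vertex 1.818 -0.574 0.753
endloop
endfacet
facet normal 0.188 0.901 -0.391
outer loop
vertex 2.092 -0.338 -0.506
vertex 2.1 -0.017 0.237
vertex 2.784 -0.301 -0.088
endloop
endfacet
facet normal -0.054 0.693 0.719
outer loop
vertex 2.1 -0.017 0.237
vertex 1.818 -0.574 0.753
vertex 2.615 -0.447 0.69
endloop
endfacet
facet normal -0.462 -0.384 0.799
outer loop
vertex 1.818 -0.574 0.753
vertex 1.636 -1.239 0.328
vertex 2.328 -1.202 0.746
endloop
endfacet
facet normal -0.473 -0.841 -0.261
outer loop
vertex 1.636 -1.239 0.328
vertex 1.805 -1.093 -0.45
vertex 2.32 -1.523 0.003
endloop
endfacet
facet normal -0.071 -0.047 -0.996
outer loop
vertex 1.805 -1.093 -0.45
vertex 2.092 -0.338 -0.506
vertex 2.602 -0.966 -0.513
endloop
endfacet
facet normal 0.923 0.288 0.255
outer loop
vertex 2.926 -1.034 0.226
vertex 2.784 -0.301 -0.088
vertex 2.615 -0.447 0.69
endloop
endfacet
facet normal 0.674 -0.204 0.710
outer loop
vertex 2.926 -1.034 0.226
vertex 2.615 -0.447 0.69
vertex 2.328 -1.202 0.746
endloop
endfacet
facet normal 0.514 -0.790 0.336
outer loop
vertex 2.926 -1.034 0.226
vertex 2.328 -1.202 0.746
vertex 2.32 -1.523 0.003
endloop
endfacet
facet normal 0.663 -0.661 -0.351
outer loop
vertex 2.926 -1.034 0.226
vertex 2.32 -1.523 0.003
vertex 2.602 -0.966 -0.513
endloop
endfacet
facet normal 0.916 0.006 -0.401
outer loop
vertex 2.926 -1.034 0.226
vertex 2.602 -0.966 -0.513
vertex 2.784 -0.301 -0.088
endloop
endfacet
facet normal 0.473 0.841 0.261
outer loop
vertex 2.615 -0.447 0.69
vertex 2.784 -0.301 -0.088
vertex 2.1 -0.017 0.237
endloop
endfacet
facet normal 0.071 0.047 0.996
outer loop
vertex 2.328 -1.202 0.746
vertex 2.615 -0.447 0.69
vertex 1.818 -0.574 0.753
endloop
endfacet
facet normal -0.188 -0.901 0.391
outer loop
vertex 2.32 -1.523 0.003
vertex 2.328 -1.202 0.746
vertex 1.636 -1.239 0.328
endloop
endfacet
facet normal 0.054 -0.693 -0.719
outer loop
vertex 2.602 -0.966 -0.513
vertex 2.32 -1.523 0.003
vertex 1.805 -1.093 -0.45
endloop
endfacet
facet normal 0.462 0.384 -0.799
outer loop
vertex 2.784 -0.301 -0.088
vertex 2.602 -0.966 -0.513
vertex 2.092 -0.338 -0.506
endloop
endfacet

endsolid
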